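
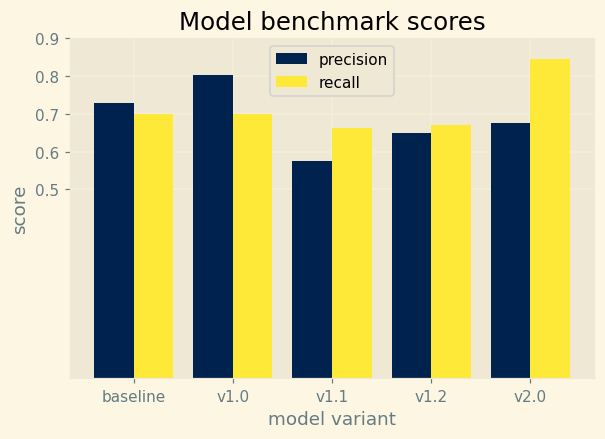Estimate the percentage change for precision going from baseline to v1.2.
≈ -14.3%

baseline ≈ 0.7, v1.2 ≈ 0.6; (0.6 − 0.7) / 0.7 ≈ -14.3%.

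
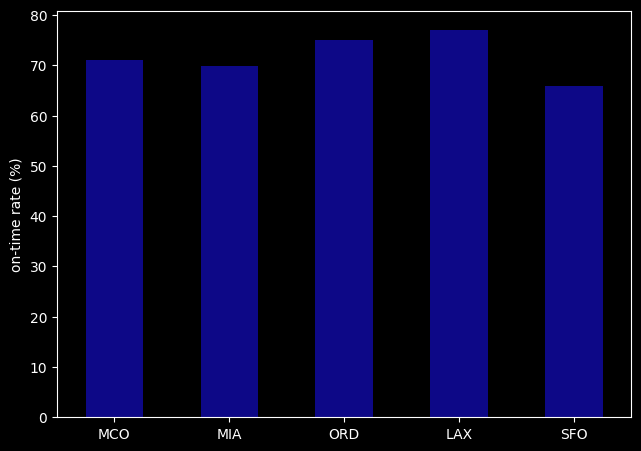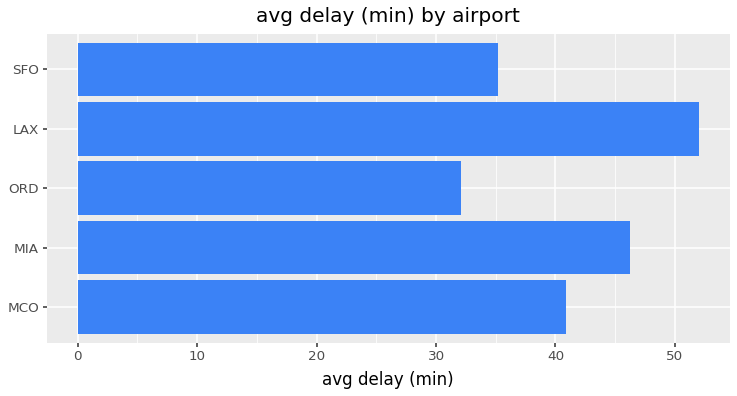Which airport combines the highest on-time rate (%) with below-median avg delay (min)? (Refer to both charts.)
ORD

Chart 2 median avg delay (min) ≈ 40; below-median airports: ORD, SFO. Among those, ORD has the highest on-time rate (%) (≈ 80).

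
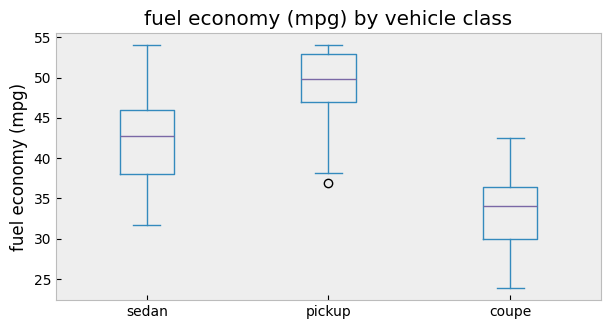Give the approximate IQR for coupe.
Q3 ≈ 36, Q1 ≈ 30; IQR ≈ 6.

≈ 6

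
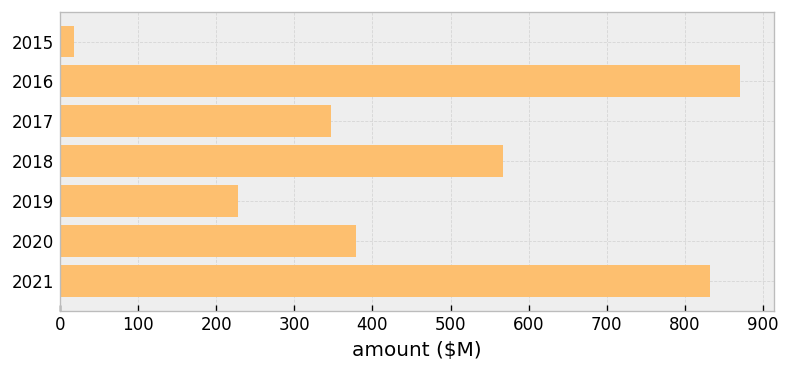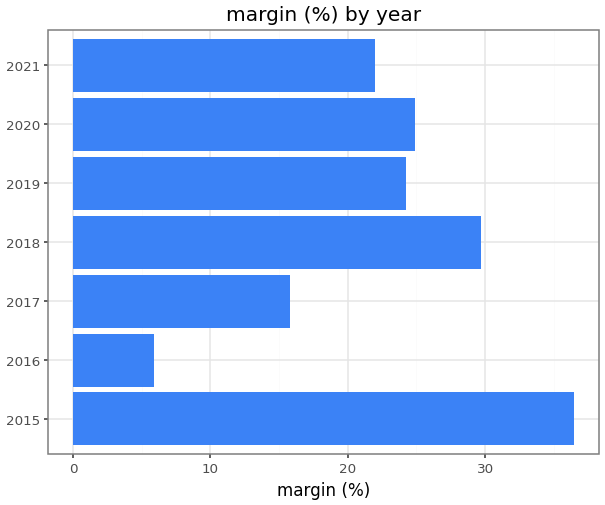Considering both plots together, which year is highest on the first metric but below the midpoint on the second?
Chart 2 median margin (%) ≈ 25; below-median years: 2016, 2017, 2021. Among those, 2016 has the highest amount ($M) (≈ 900).

2016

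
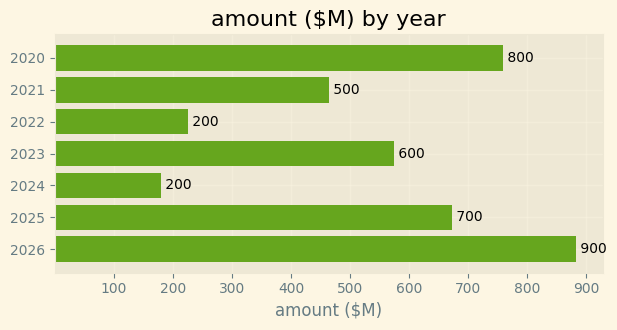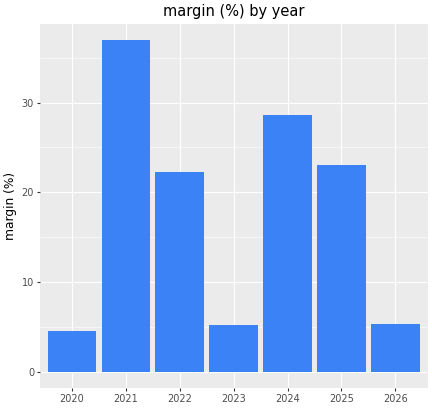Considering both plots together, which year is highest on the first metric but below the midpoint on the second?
Chart 2 median margin (%) ≈ 20; below-median years: 2020, 2023, 2026. Among those, 2026 has the highest amount ($M) (≈ 900).

2026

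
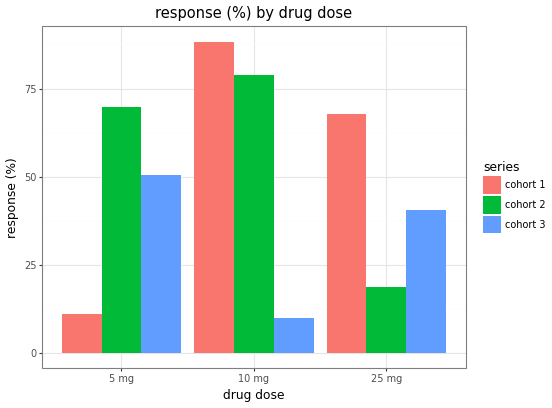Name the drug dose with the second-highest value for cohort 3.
Top 3 for cohort 3: 5 mg ≈ 50, 25 mg ≈ 40, 10 mg ≈ 10.

25 mg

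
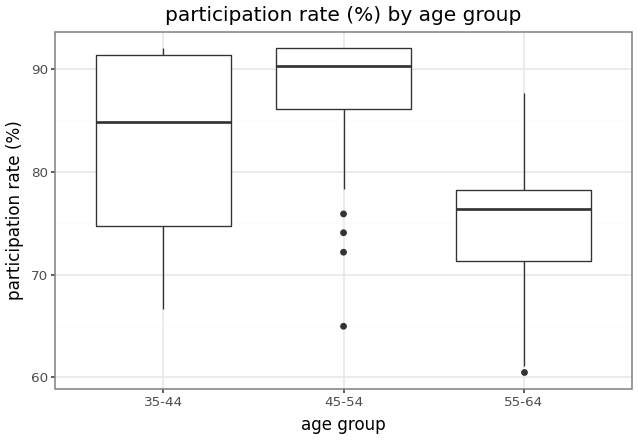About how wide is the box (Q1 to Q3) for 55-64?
Q3 ≈ 78, Q1 ≈ 72; IQR ≈ 6.

≈ 6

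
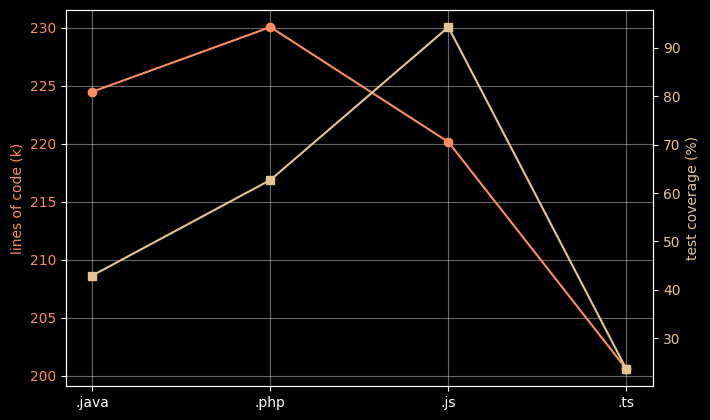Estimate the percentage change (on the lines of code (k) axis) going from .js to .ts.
≈ -9.1%

.js ≈ 220, .ts ≈ 200; (200 − 220) / 220 ≈ -9.1%.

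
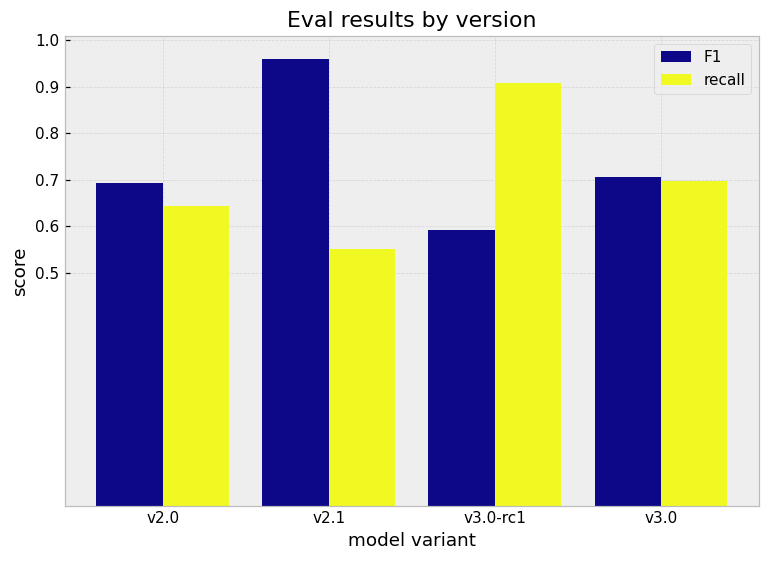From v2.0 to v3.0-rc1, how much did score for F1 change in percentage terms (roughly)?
v2.0 ≈ 0.7, v3.0-rc1 ≈ 0.6; (0.6 − 0.7) / 0.7 ≈ -14.3%.

≈ -14.3%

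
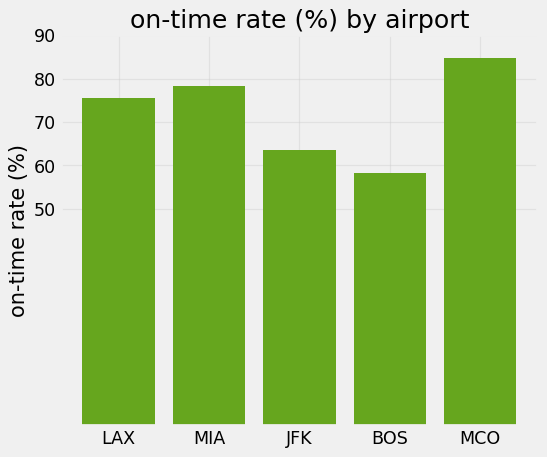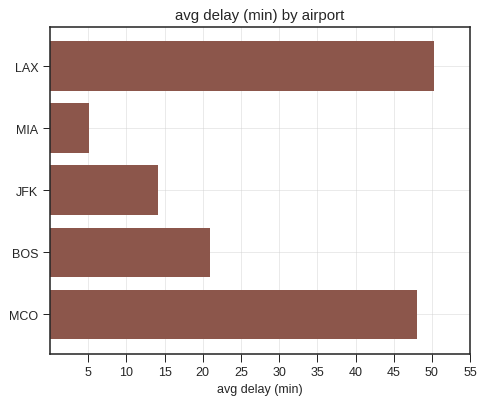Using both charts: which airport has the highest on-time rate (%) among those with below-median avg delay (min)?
Chart 2 median avg delay (min) ≈ 20; below-median airports: MIA, JFK. Among those, MIA has the highest on-time rate (%) (≈ 80).

MIA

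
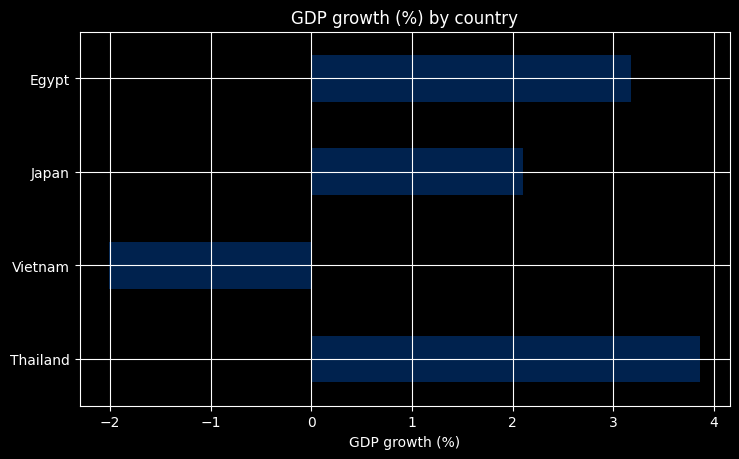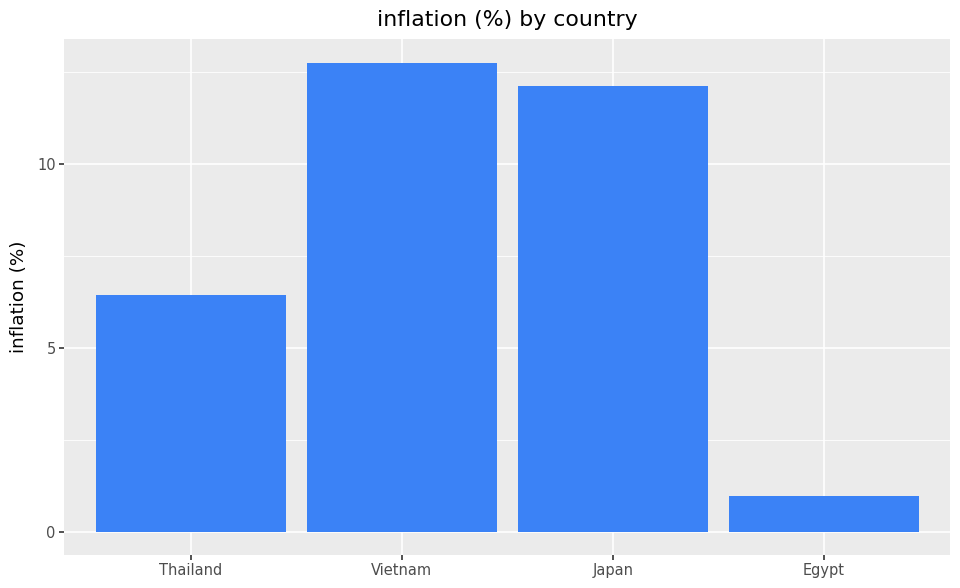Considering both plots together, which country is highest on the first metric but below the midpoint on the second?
Chart 2 median inflation (%) ≈ 10; below-median countries: Thailand, Egypt. Among those, Thailand has the highest GDP growth (%) (≈ 4).

Thailand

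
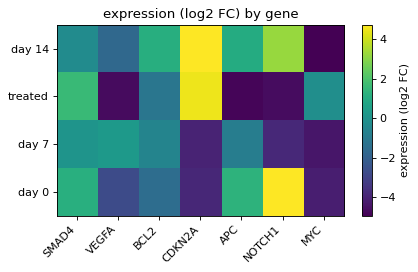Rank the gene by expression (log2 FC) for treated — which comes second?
SMAD4

Top 3 for treated: CDKN2A ≈ 5, SMAD4 ≈ 2, MYC ≈ 0.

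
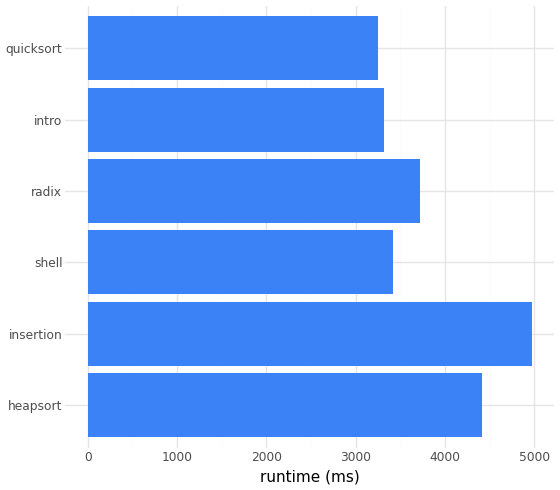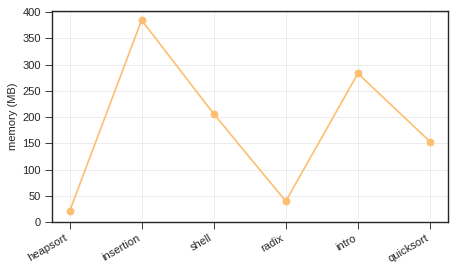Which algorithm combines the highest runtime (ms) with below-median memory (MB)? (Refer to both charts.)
heapsort

Chart 2 median memory (MB) ≈ 200; below-median algorithms: heapsort, radix, quicksort. Among those, heapsort has the highest runtime (ms) (≈ 4500).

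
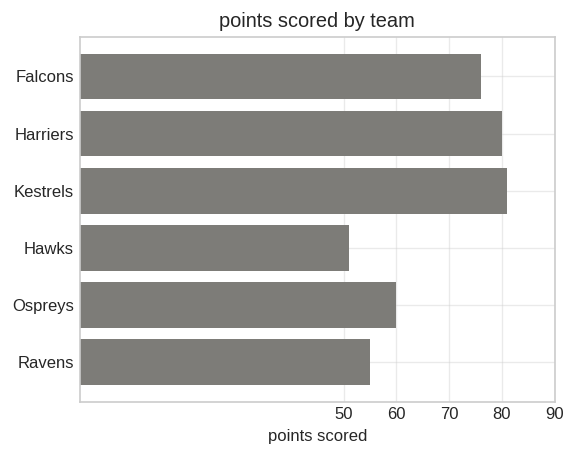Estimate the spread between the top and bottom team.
≈ 30

Max Kestrels ≈ 80, min Hawks ≈ 50; range ≈ 30.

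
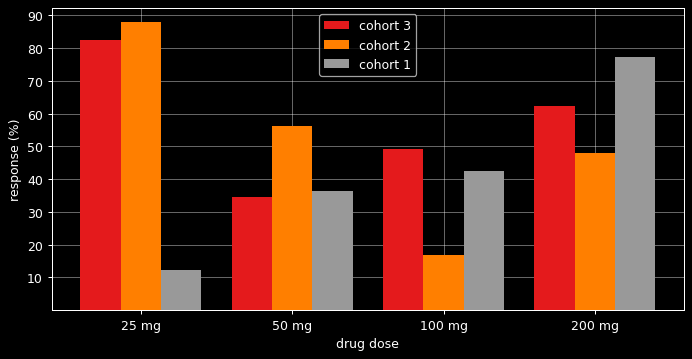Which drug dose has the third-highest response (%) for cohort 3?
100 mg

Top 4 for cohort 3: 25 mg ≈ 80, 200 mg ≈ 60, 100 mg ≈ 50, 50 mg ≈ 30.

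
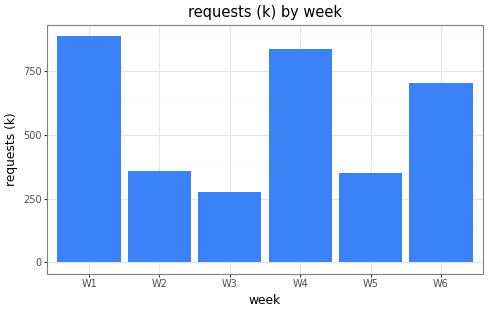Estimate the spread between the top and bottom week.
≈ 600

Max W1 ≈ 900, min W3 ≈ 300; range ≈ 600.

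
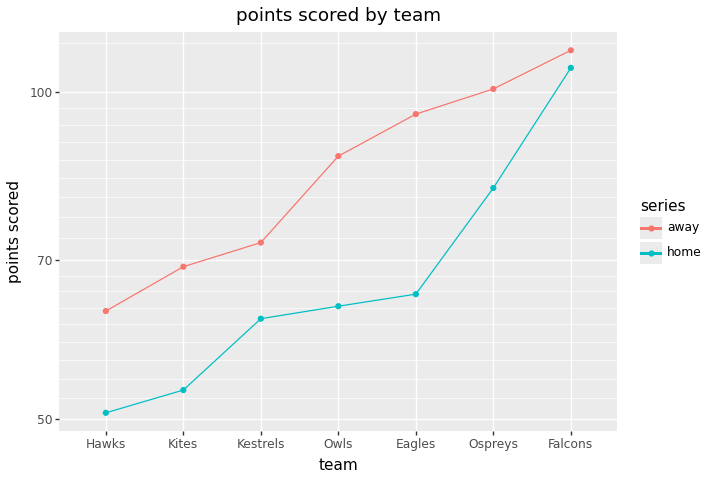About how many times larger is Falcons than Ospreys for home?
Falcons ≈ 105, Ospreys ≈ 80; 105/80 ≈ 1.31.

≈ 1.31×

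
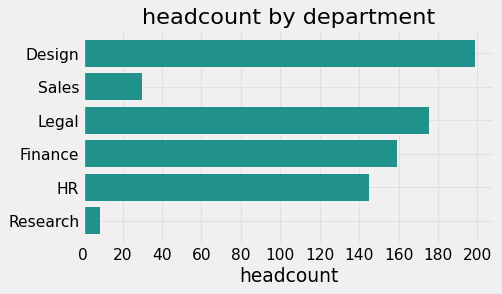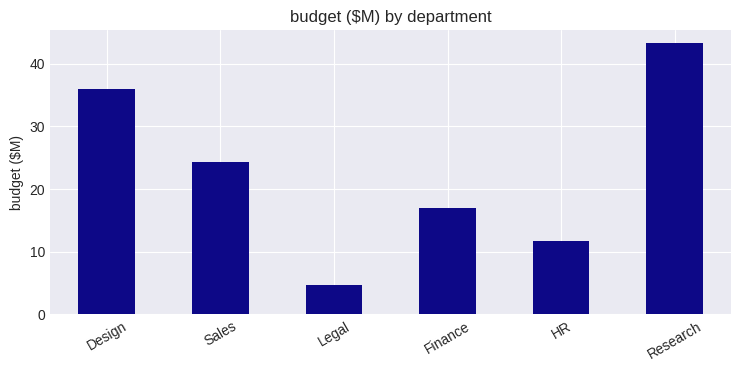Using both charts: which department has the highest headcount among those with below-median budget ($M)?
Legal

Chart 2 median budget ($M) ≈ 20; below-median departments: Legal, Finance, HR. Among those, Legal has the highest headcount (≈ 180).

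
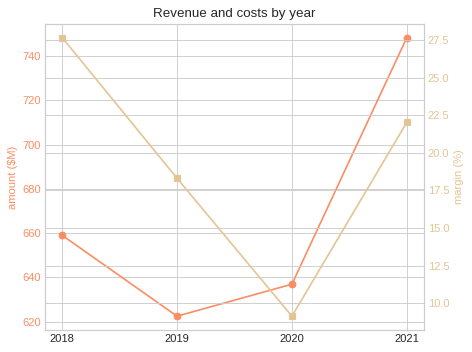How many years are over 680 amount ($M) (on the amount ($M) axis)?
1

Above 680: 2021.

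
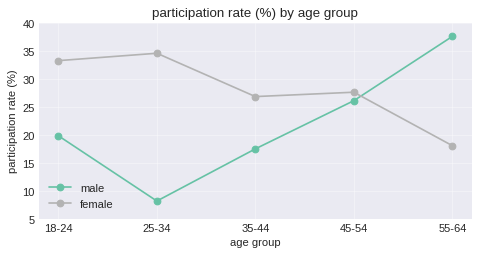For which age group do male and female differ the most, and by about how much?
25-34, ≈ 25 %

25-34: male ≈ 10, female ≈ 35 → gap ≈ 25. Next-largest (55-64) is only ≈ 20.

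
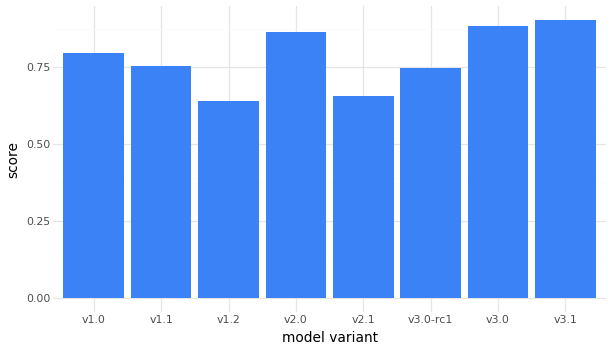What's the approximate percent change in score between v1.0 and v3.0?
v1.0 ≈ 0.8, v3.0 ≈ 0.9; (0.9 − 0.8) / 0.8 ≈ +12.5%.

≈ +12.5%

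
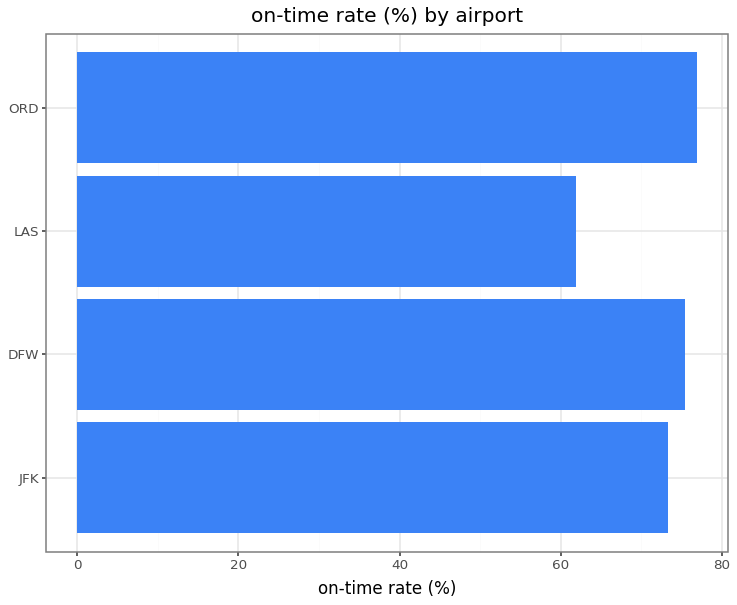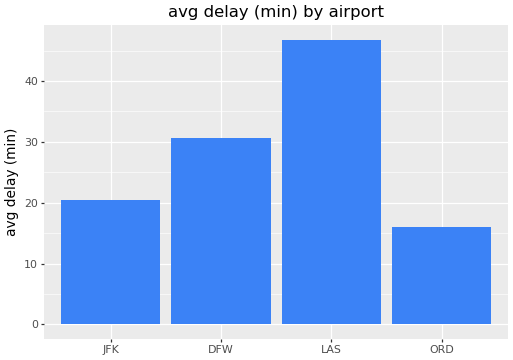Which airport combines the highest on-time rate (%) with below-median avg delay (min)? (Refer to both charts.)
ORD

Chart 2 median avg delay (min) ≈ 25; below-median airports: JFK, ORD. Among those, ORD has the highest on-time rate (%) (≈ 80).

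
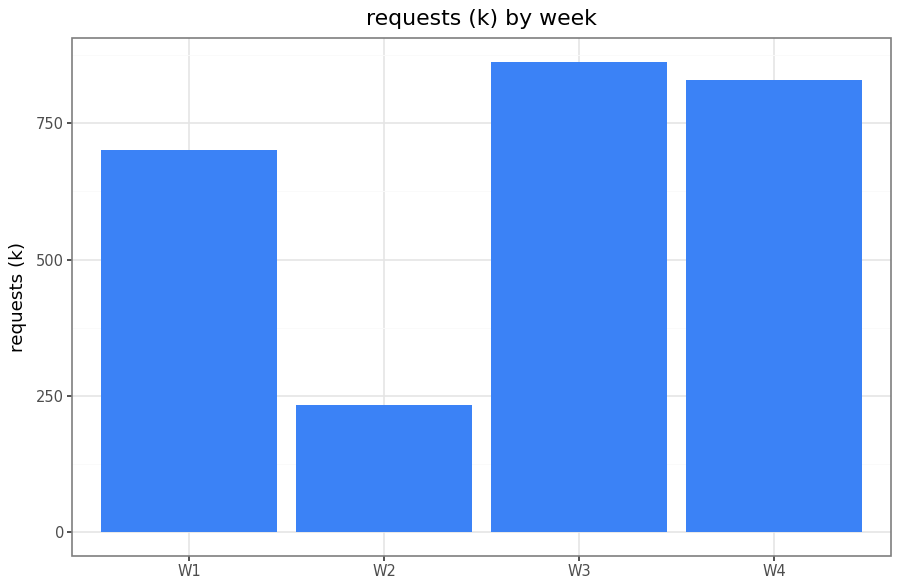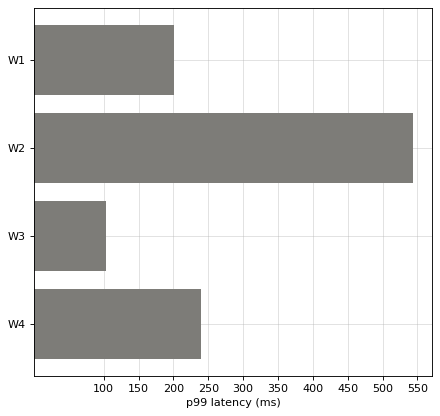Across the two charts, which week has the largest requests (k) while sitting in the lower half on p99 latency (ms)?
Chart 2 median p99 latency (ms) ≈ 200; below-median weeks: W1, W3. Among those, W3 has the highest requests (k) (≈ 900).

W3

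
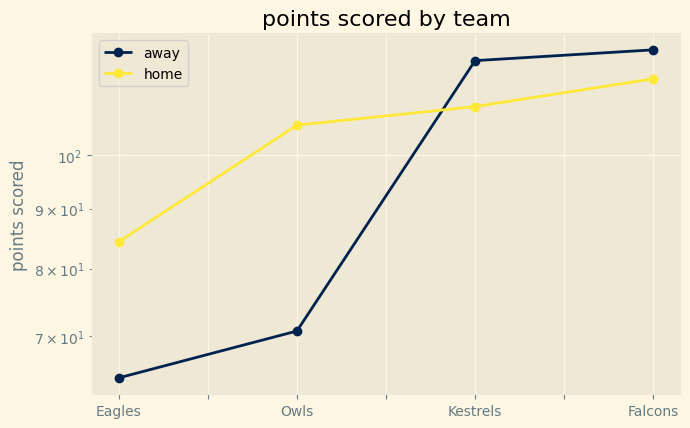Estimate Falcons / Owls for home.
≈ 1.1×

Falcons ≈ 115, Owls ≈ 105; 115/105 ≈ 1.1.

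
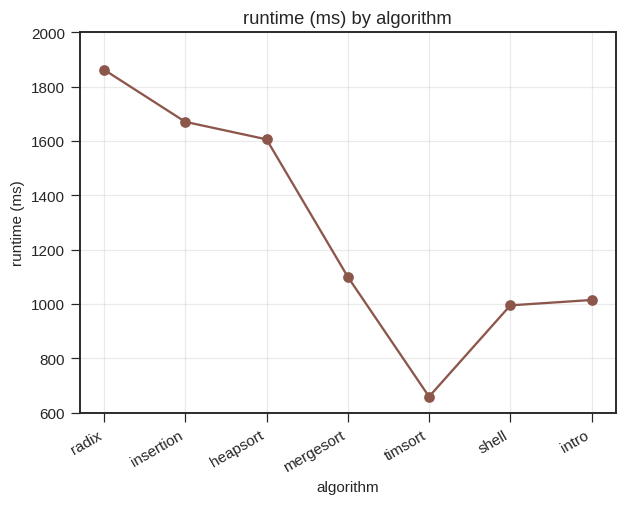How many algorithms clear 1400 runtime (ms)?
3

Above 1400: radix, insertion, heapsort.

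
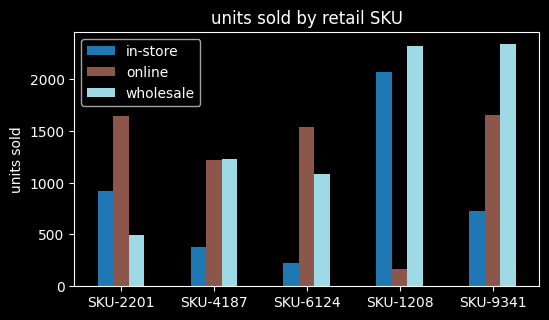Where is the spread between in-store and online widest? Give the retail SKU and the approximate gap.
SKU-1208: in-store ≈ 2000, online ≈ 200 → gap ≈ 1800. Next-largest (SKU-6124) is only ≈ 1400.

SKU-1208, ≈ 1800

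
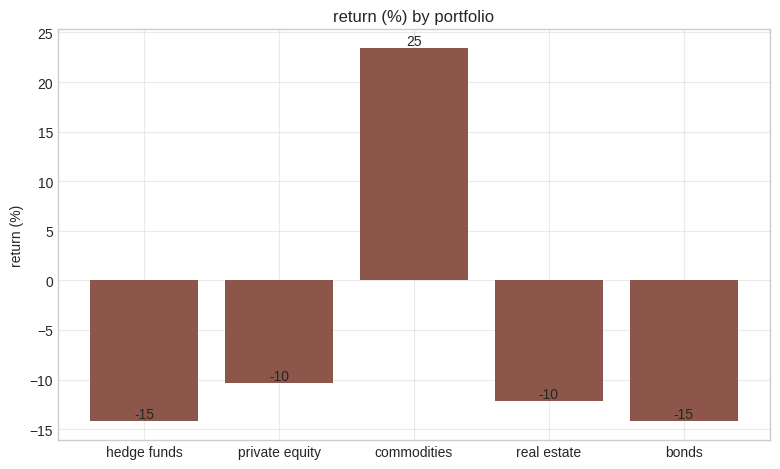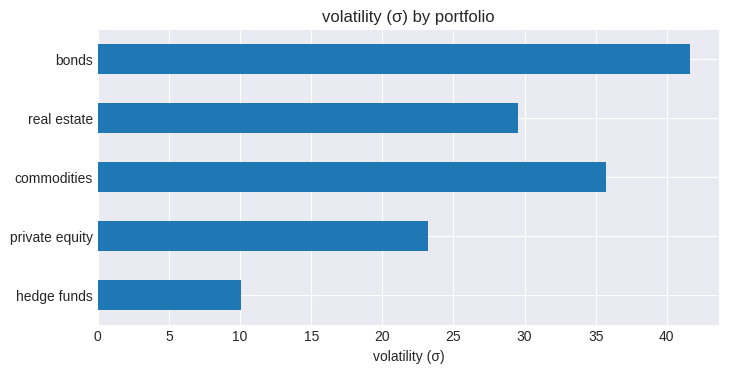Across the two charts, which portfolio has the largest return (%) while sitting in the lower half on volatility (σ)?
Chart 2 median volatility (σ) ≈ 30; below-median portfolios: hedge funds, private equity. Among those, private equity has the highest return (%) (≈ -10).

private equity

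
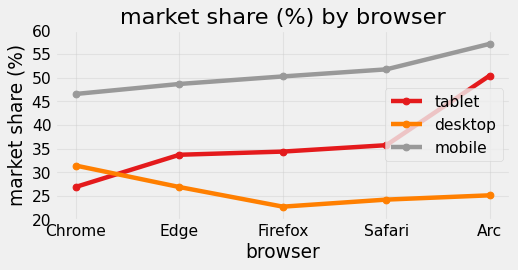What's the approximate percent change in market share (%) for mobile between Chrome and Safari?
≈ +11.1%

Chrome ≈ 45, Safari ≈ 50; (50 − 45) / 45 ≈ +11.1%.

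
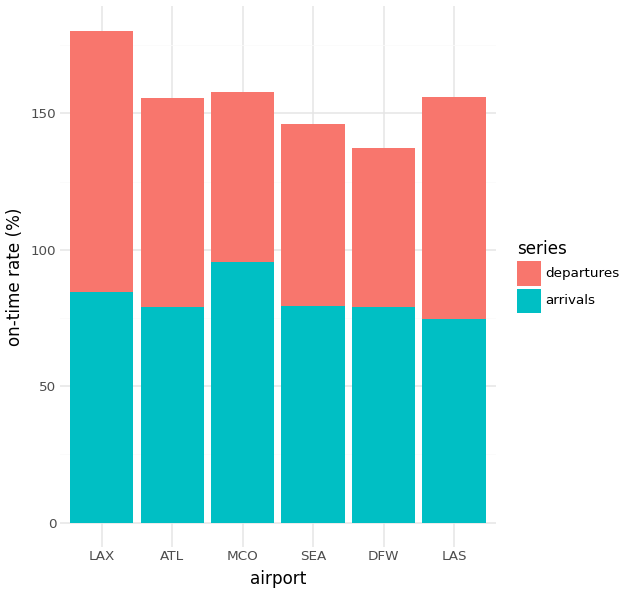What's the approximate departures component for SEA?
≈ 60

departures top ≈ 140, bottom ≈ 80; segment ≈ 60.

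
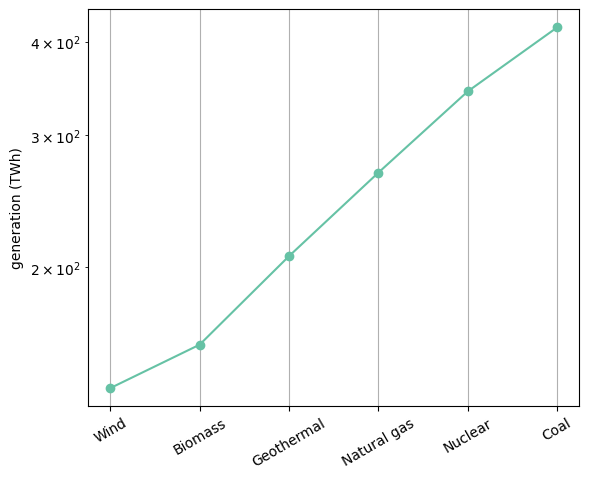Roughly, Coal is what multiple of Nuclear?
≈ 1.21×

Coal ≈ 425, Nuclear ≈ 350; 425/350 ≈ 1.21.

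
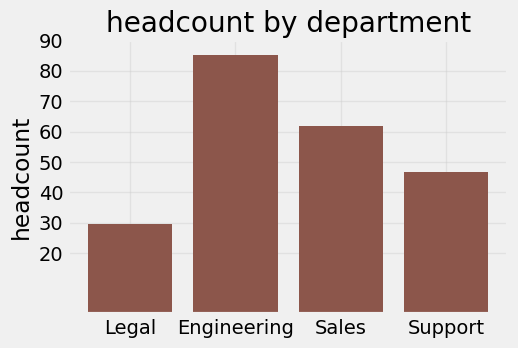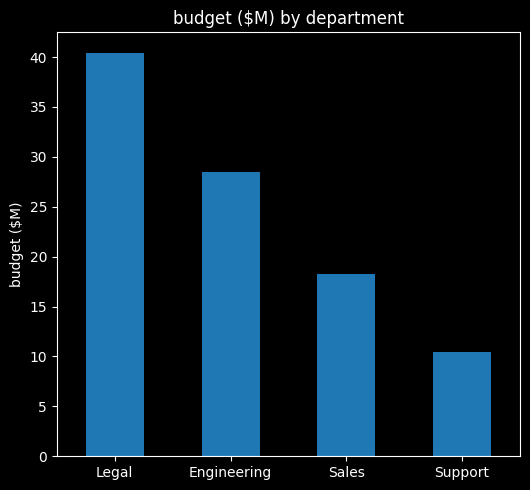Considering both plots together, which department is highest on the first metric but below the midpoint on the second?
Sales

Chart 2 median budget ($M) ≈ 25; below-median departments: Sales, Support. Among those, Sales has the highest headcount (≈ 60).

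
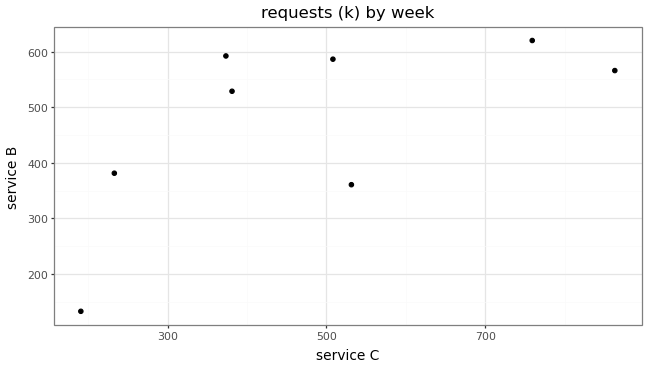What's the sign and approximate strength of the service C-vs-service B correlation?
Points are positively correlated; moderate (|r| ≈ 0.6).

positive, moderate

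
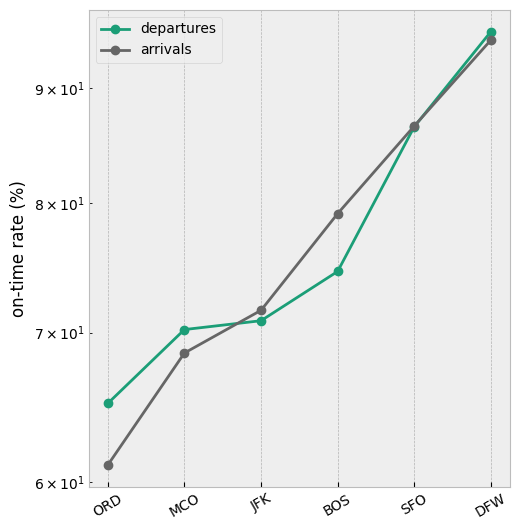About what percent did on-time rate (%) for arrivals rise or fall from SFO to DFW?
≈ +11.8%

SFO ≈ 85, DFW ≈ 95; (95 − 85) / 85 ≈ +11.8%.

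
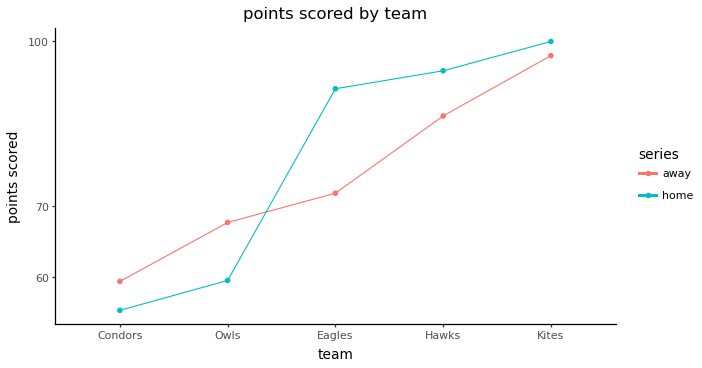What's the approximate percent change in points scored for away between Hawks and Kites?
Hawks ≈ 85, Kites ≈ 95; (95 − 85) / 85 ≈ +11.8%.

≈ +11.8%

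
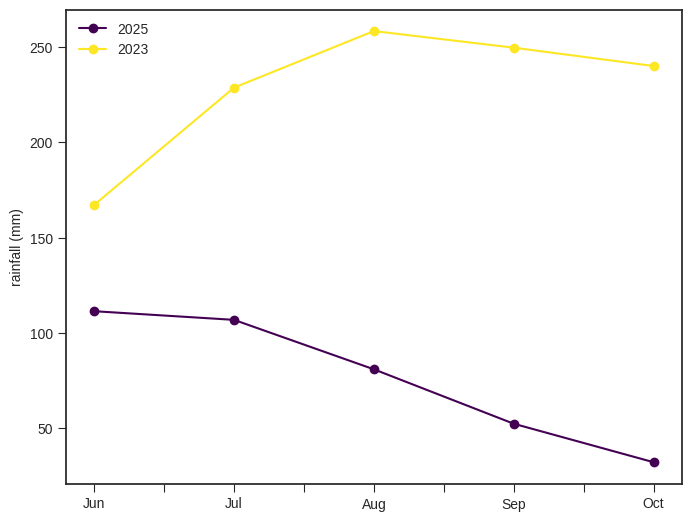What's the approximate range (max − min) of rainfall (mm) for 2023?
Max Aug ≈ 260, min Jun ≈ 160; range ≈ 100.

≈ 100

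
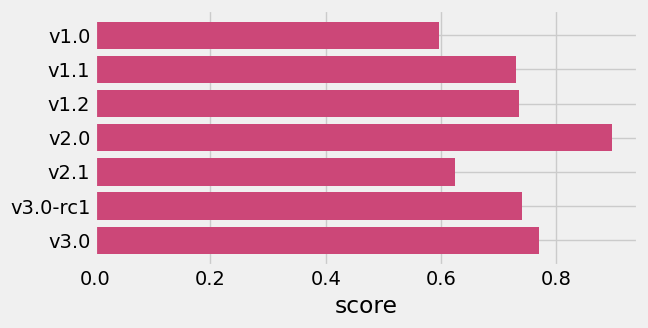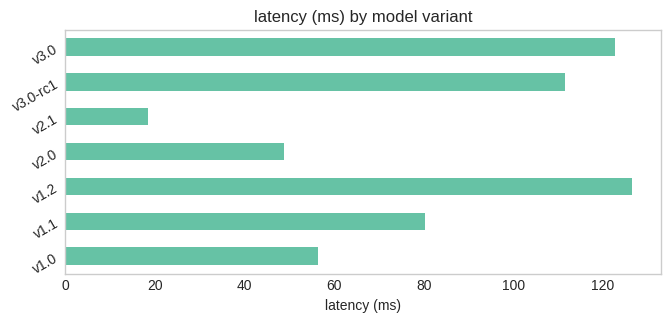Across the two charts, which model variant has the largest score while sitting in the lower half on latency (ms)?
Chart 2 median latency (ms) ≈ 80; below-median model variants: v1.0, v2.0, v2.1. Among those, v2.0 has the highest score (≈ 0.9).

v2.0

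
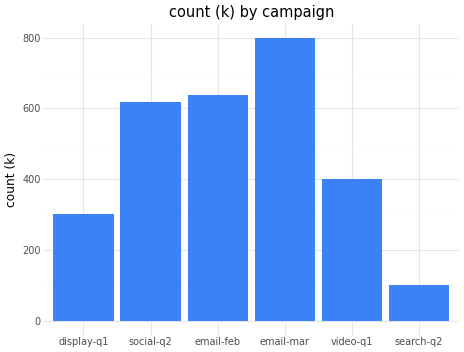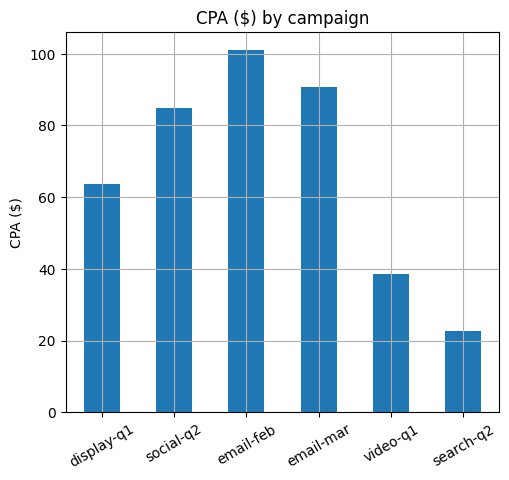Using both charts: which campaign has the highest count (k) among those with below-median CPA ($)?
video-q1

Chart 2 median CPA ($) ≈ 70; below-median campaigns: display-q1, video-q1, search-q2. Among those, video-q1 has the highest count (k) (≈ 400).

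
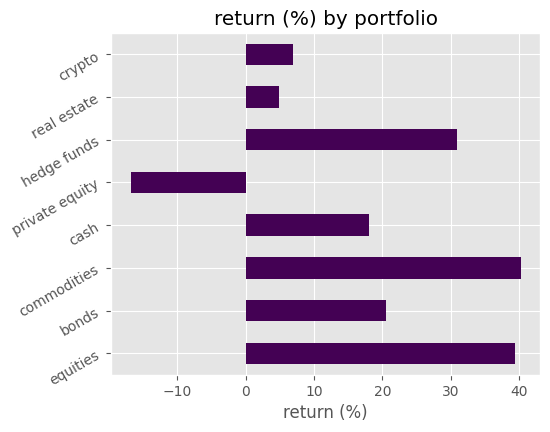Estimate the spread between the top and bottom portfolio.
≈ 55

Max commodities ≈ 40, min private equity ≈ -15; range ≈ 55.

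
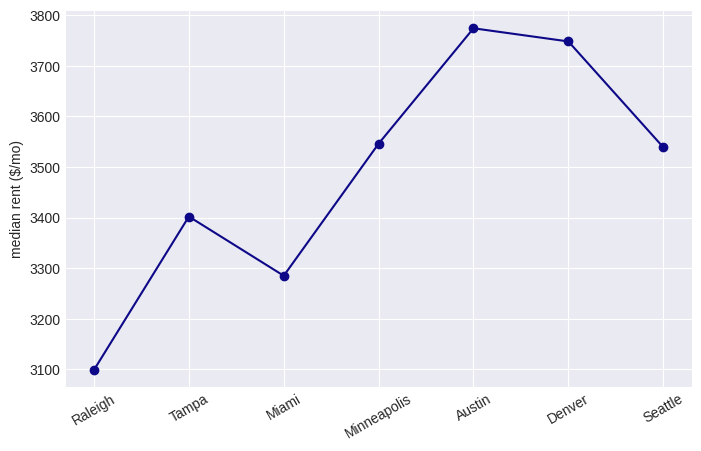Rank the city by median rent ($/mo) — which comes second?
Denver

Top 3: Austin ≈ 3800, Denver ≈ 3700, Minneapolis ≈ 3500.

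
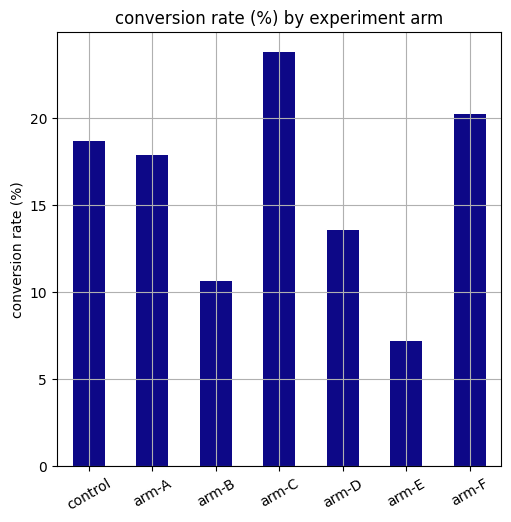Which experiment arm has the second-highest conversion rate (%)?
Top 3: arm-C ≈ 24, arm-F ≈ 20, control ≈ 18.

arm-F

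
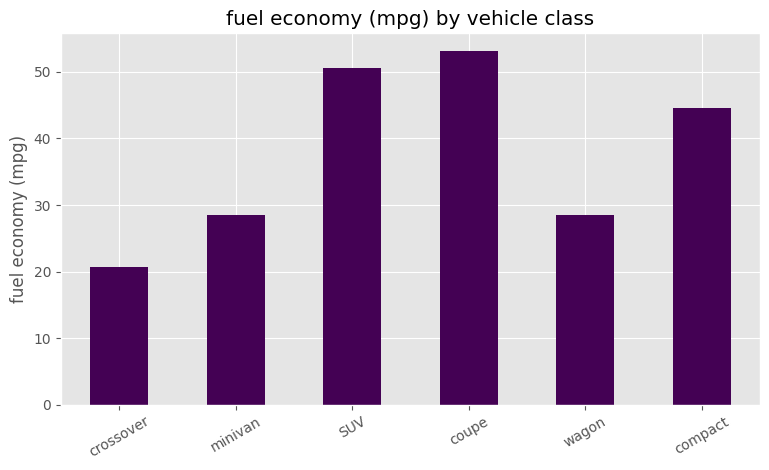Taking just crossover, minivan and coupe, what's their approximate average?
≈ 35

(20 + 30 + 55) / 3 ≈ 35.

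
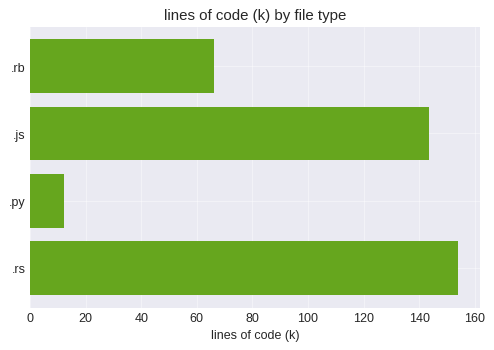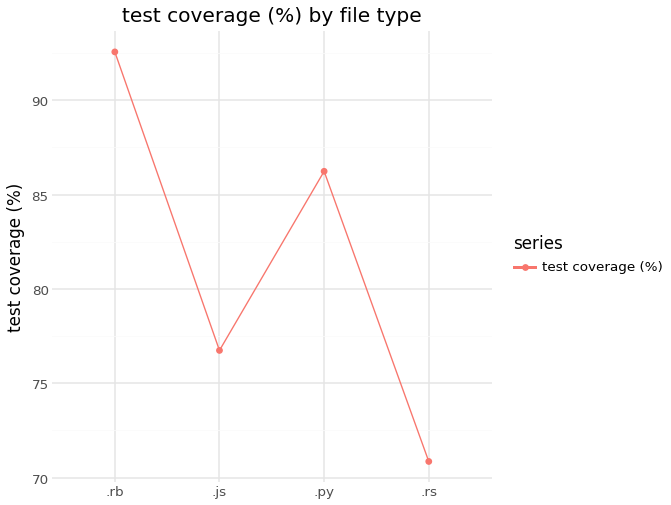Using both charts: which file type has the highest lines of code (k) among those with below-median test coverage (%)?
Chart 2 median test coverage (%) ≈ 80; below-median file types: .js, .rs. Among those, .rs has the highest lines of code (k) (≈ 160).

.rs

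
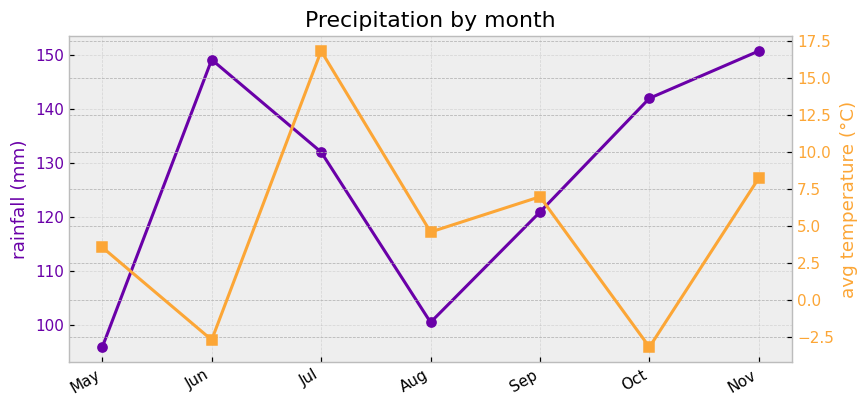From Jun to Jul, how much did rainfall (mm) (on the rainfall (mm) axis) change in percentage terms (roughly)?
≈ -13.3%

Jun ≈ 150, Jul ≈ 130; (130 − 150) / 150 ≈ -13.3%.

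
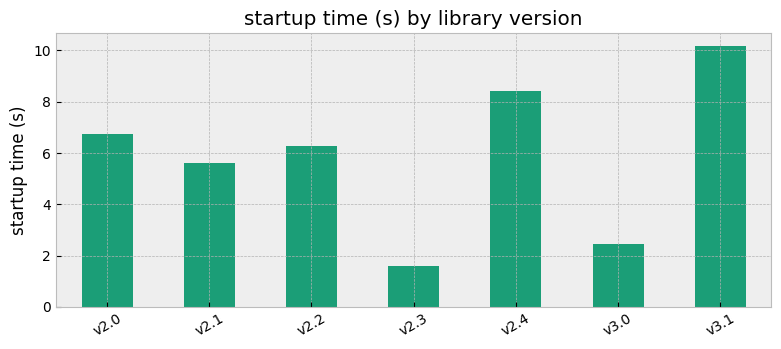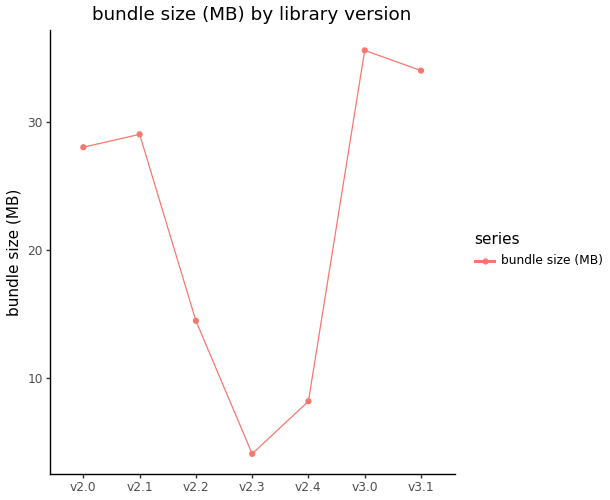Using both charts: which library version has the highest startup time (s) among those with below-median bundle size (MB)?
Chart 2 median bundle size (MB) ≈ 30; below-median library versions: v2.2, v2.3, v2.4. Among those, v2.4 has the highest startup time (s) (≈ 8).

v2.4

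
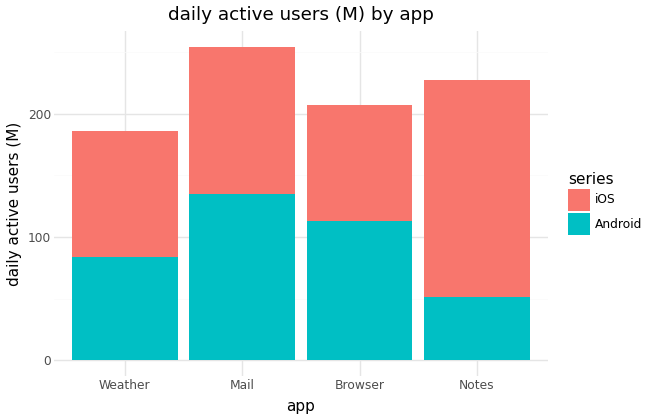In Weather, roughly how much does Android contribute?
≈ 75

Android top ≈ 75, bottom ≈ 0; segment ≈ 75.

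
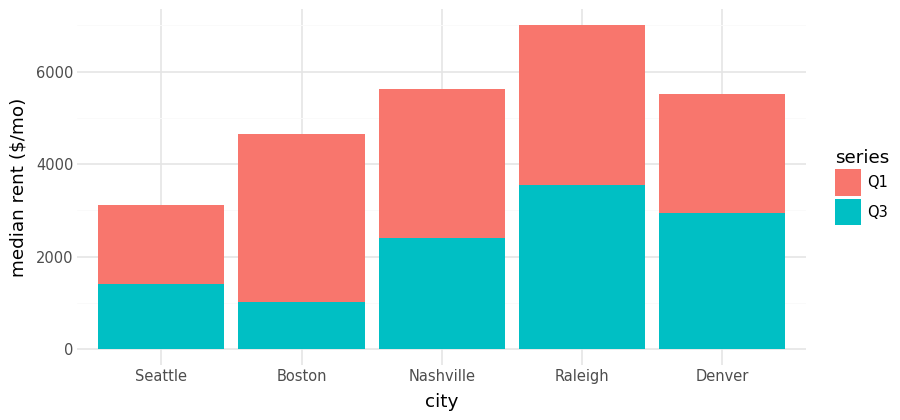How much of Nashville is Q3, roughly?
Q3 top ≈ 2000, bottom ≈ 0; segment ≈ 2000.

≈ 2000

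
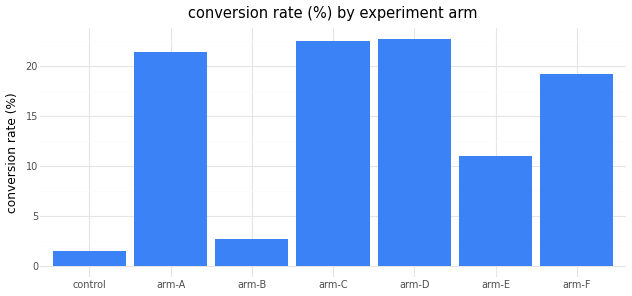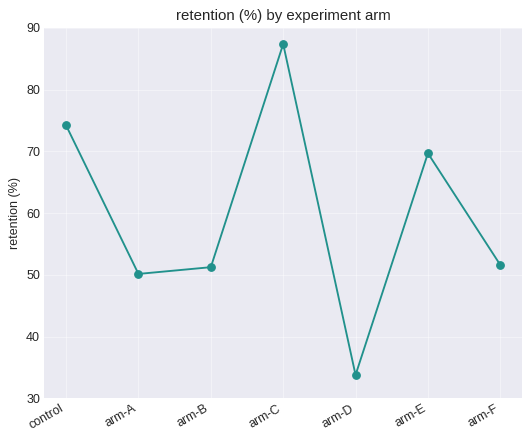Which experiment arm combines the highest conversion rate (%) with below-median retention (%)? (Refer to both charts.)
arm-D

Chart 2 median retention (%) ≈ 50; below-median experiment arms: arm-A, arm-B, arm-D. Among those, arm-D has the highest conversion rate (%) (≈ 25).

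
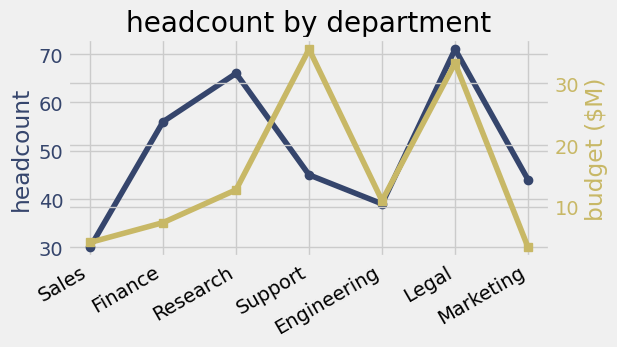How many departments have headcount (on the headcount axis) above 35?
Above 35: Finance, Research, Support, Engineering, Legal, Marketing.

6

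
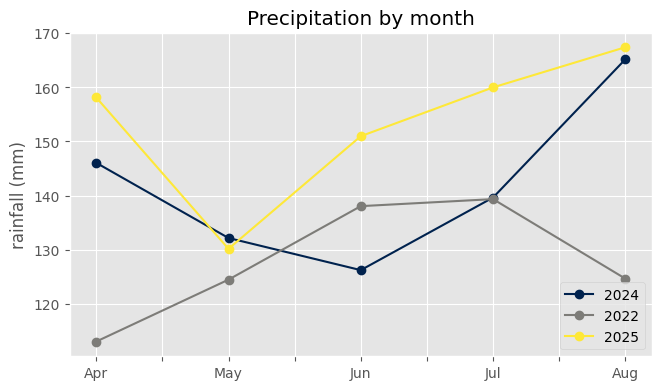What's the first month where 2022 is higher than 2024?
Jun

May: 2022 ≈ 125 vs 2024 ≈ 130 (not yet); Jun: 2022 ≈ 140 vs 2024 ≈ 125 (first crossover).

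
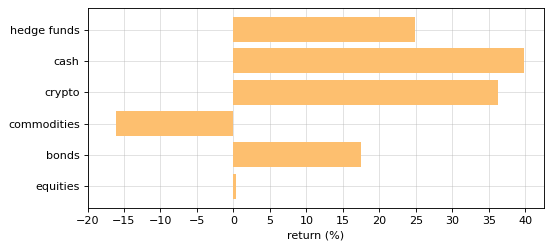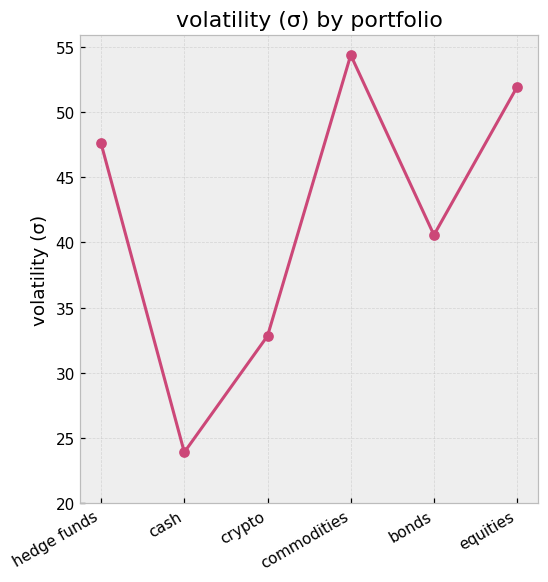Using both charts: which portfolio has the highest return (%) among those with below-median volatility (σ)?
cash

Chart 2 median volatility (σ) ≈ 45; below-median portfolios: cash, crypto, bonds. Among those, cash has the highest return (%) (≈ 40).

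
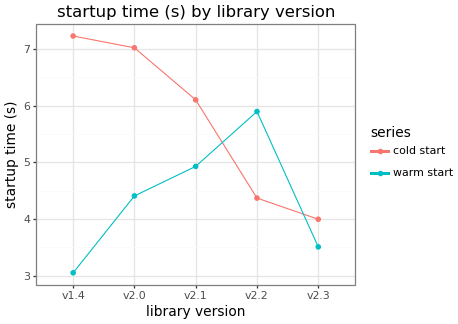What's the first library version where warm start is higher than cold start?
v2.2

v2.1: warm start ≈ 5.0 vs cold start ≈ 6.0 (not yet); v2.2: warm start ≈ 6.0 vs cold start ≈ 4.5 (first crossover).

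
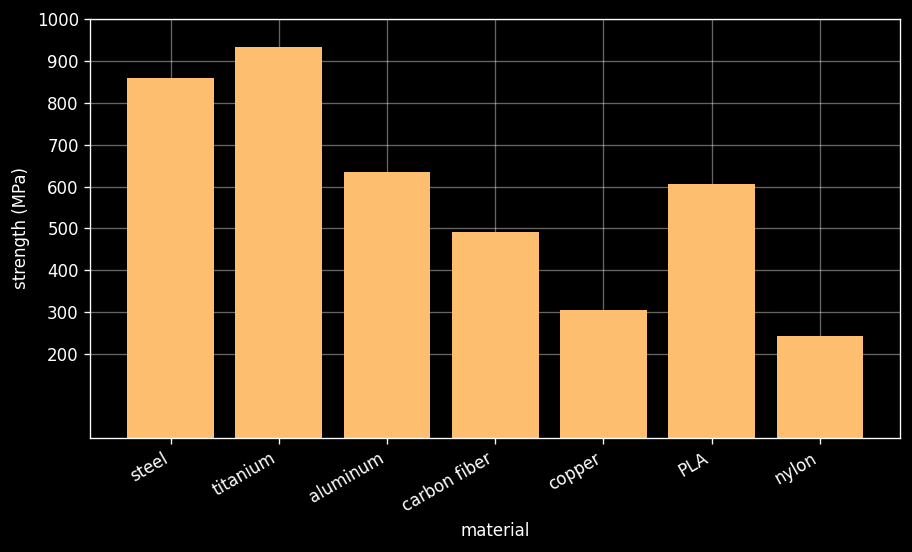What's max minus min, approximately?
Max titanium ≈ 900, min nylon ≈ 200; range ≈ 700.

≈ 700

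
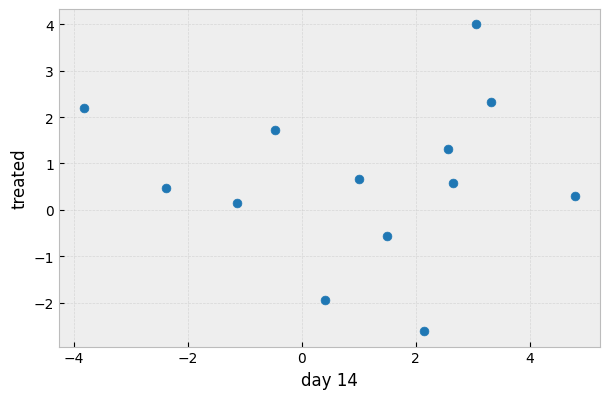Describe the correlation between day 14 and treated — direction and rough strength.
Points are roughly uncorrelated; weak (|r| ≈ 0.0).

no clear correlation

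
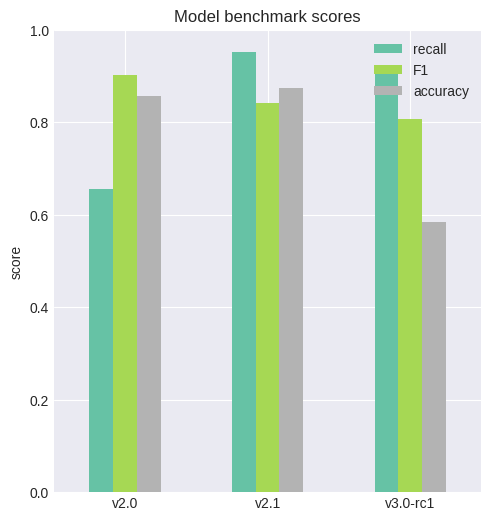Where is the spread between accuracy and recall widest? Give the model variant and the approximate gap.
v3.0-rc1: accuracy ≈ 0.6, recall ≈ 0.9 → gap ≈ 0.3. Next-largest (v2.0) is only ≈ 0.2.

v3.0-rc1, ≈ 0.3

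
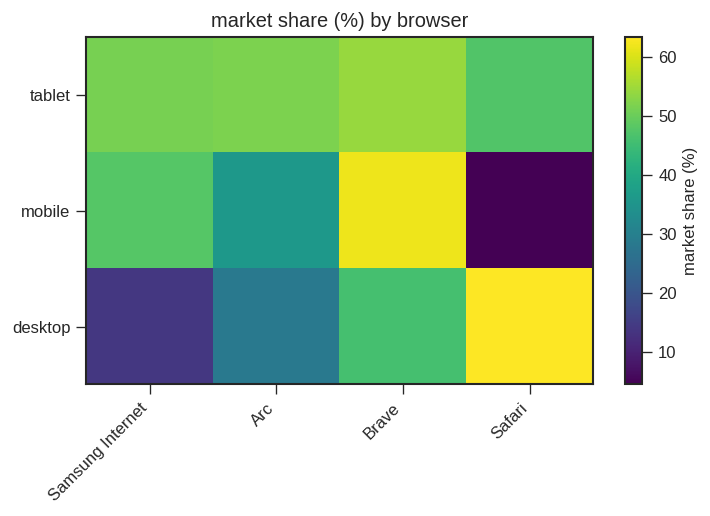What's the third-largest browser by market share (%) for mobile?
Arc

Top 4 for mobile: Brave ≈ 60, Samsung Internet ≈ 50, Arc ≈ 35, Safari ≈ 5.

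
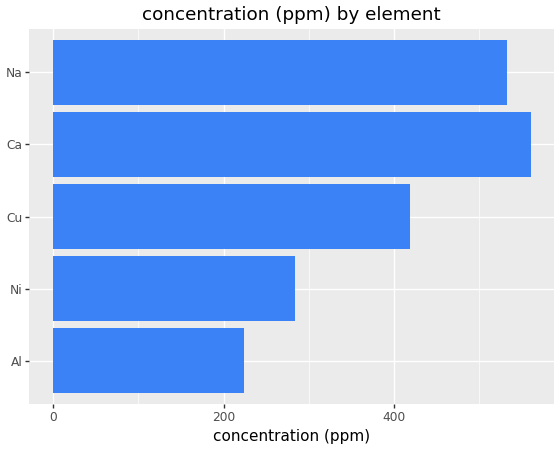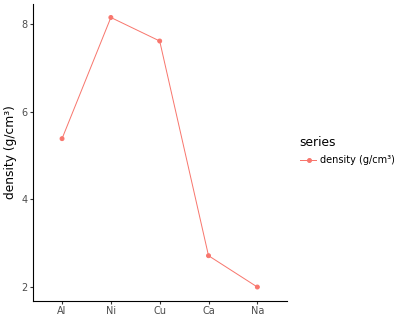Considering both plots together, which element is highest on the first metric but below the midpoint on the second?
Chart 2 median density (g/cm³) ≈ 5; below-median elements: Ca, Na. Among those, Ca has the highest concentration (ppm) (≈ 600).

Ca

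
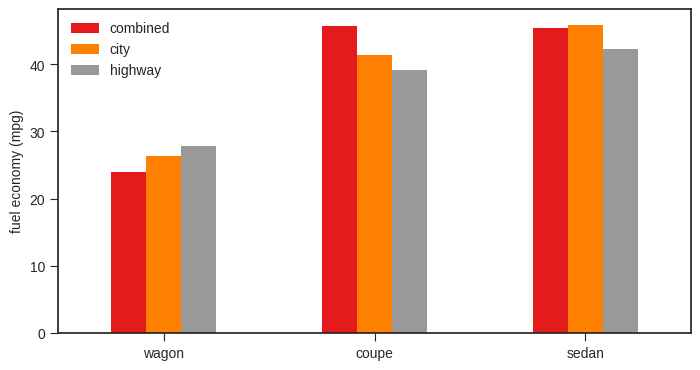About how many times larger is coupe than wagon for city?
≈ 1.6×

coupe ≈ 40, wagon ≈ 25; 40/25 ≈ 1.6.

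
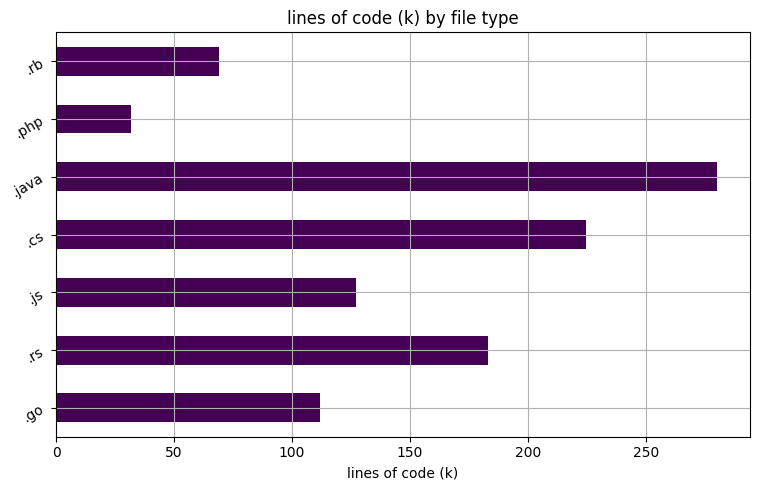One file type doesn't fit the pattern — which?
.java

.java ≈ 275; the rest sit between ≈ 25 and ≈ 225.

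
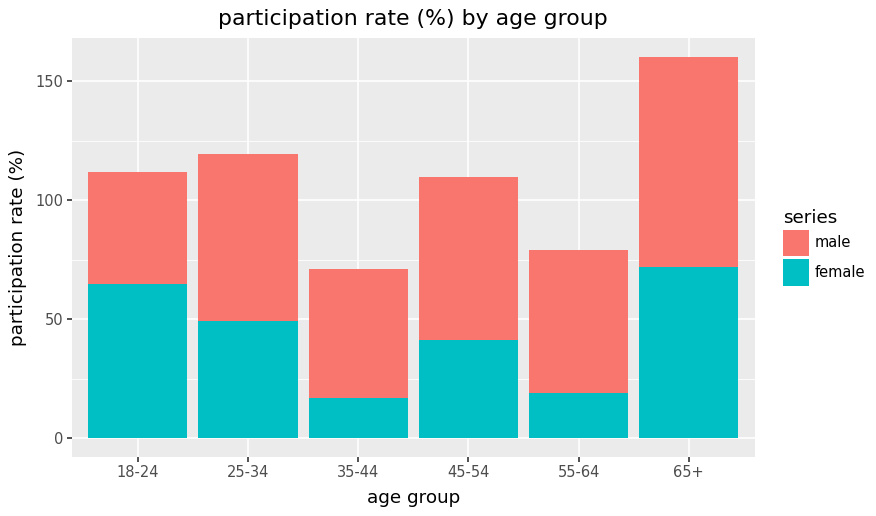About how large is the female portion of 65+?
≈ 80

female top ≈ 80, bottom ≈ 0; segment ≈ 80.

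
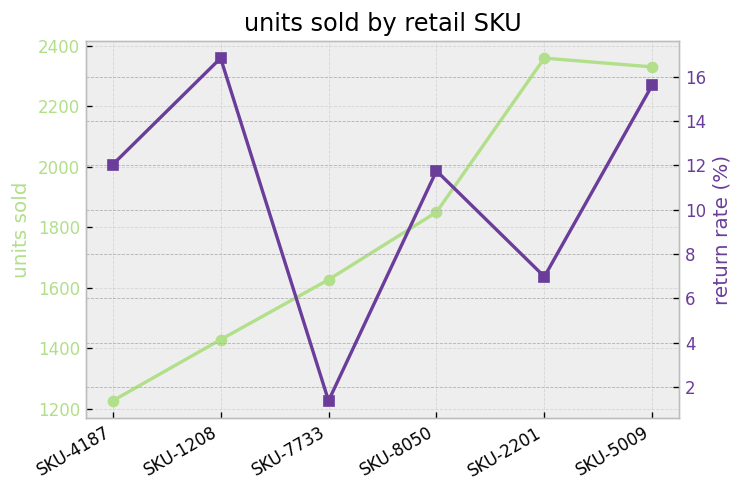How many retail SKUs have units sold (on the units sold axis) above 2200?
2

Above 2200: SKU-2201, SKU-5009.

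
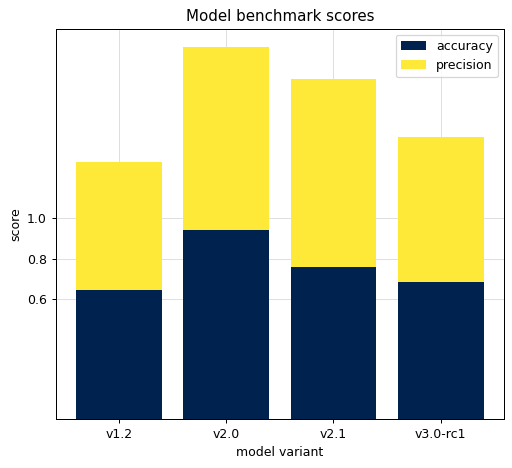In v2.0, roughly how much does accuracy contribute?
accuracy top ≈ 1.0, bottom ≈ 0.0; segment ≈ 1.0.

≈ 1.0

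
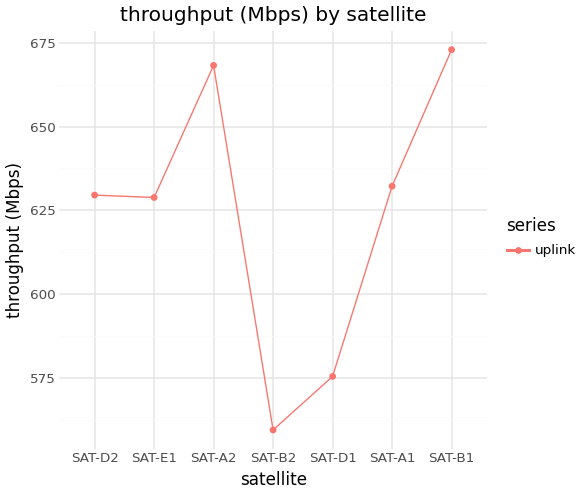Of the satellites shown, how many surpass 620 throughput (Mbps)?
Above 620: SAT-D2, SAT-E1, SAT-A2, SAT-A1, SAT-B1.

5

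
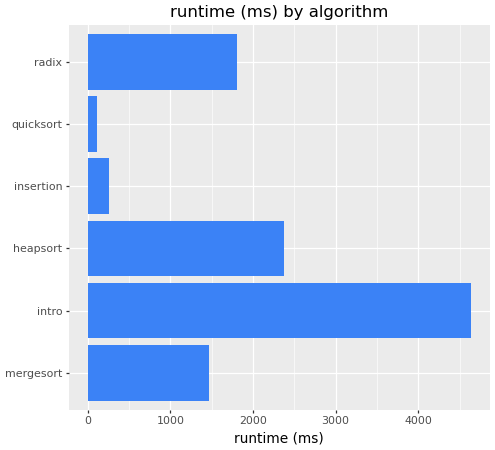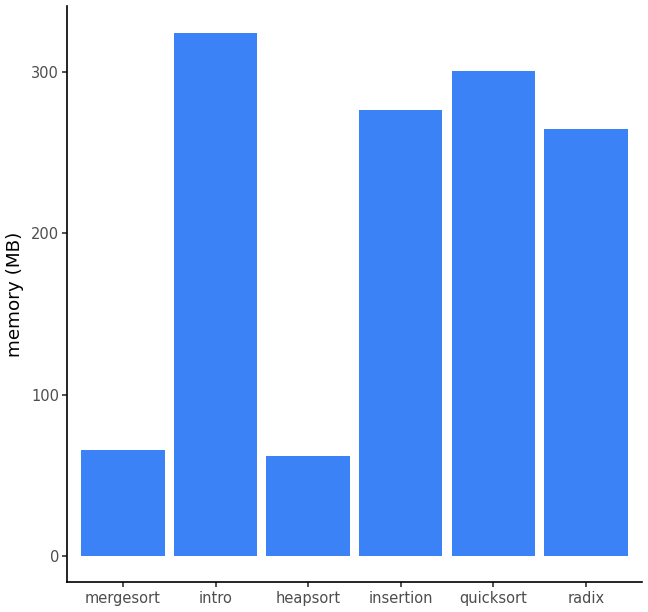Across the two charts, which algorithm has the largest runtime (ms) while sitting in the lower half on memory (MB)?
heapsort

Chart 2 median memory (MB) ≈ 250; below-median algorithms: mergesort, heapsort, radix. Among those, heapsort has the highest runtime (ms) (≈ 2500).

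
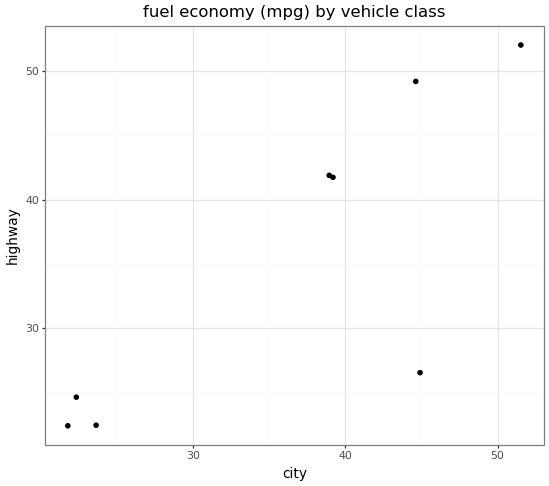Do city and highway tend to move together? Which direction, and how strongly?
Points are positively correlated; strong (|r| ≈ 0.8).

positive, strong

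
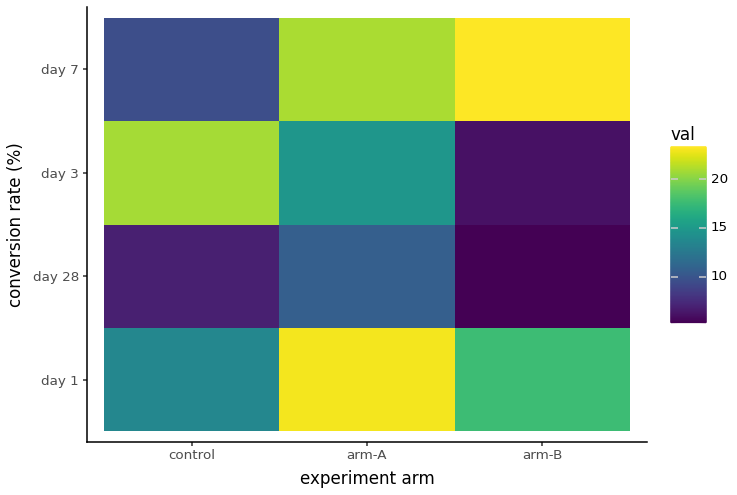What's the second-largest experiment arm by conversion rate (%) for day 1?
Top 3 for day 1: arm-A ≈ 24, arm-B ≈ 18, control ≈ 14.

arm-B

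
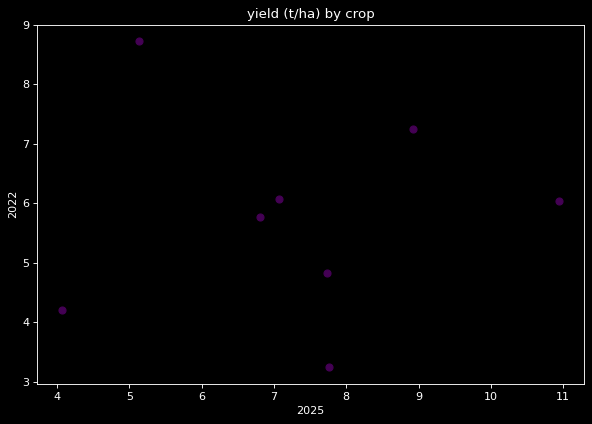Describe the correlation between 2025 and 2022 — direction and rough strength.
no clear correlation

Points are roughly uncorrelated; weak (|r| ≈ 0.0).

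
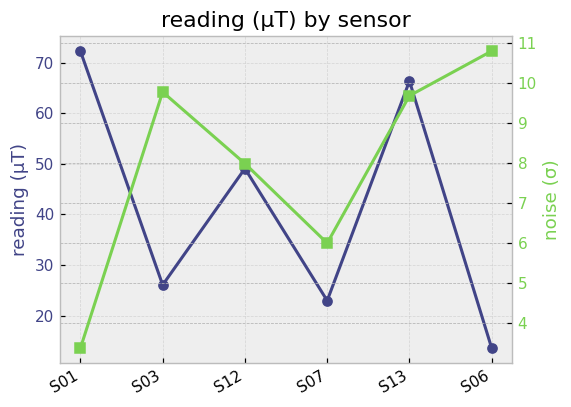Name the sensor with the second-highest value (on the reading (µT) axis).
Top 3 (on the reading (µT) axis): S01 ≈ 70, S13 ≈ 65, S12 ≈ 50.

S13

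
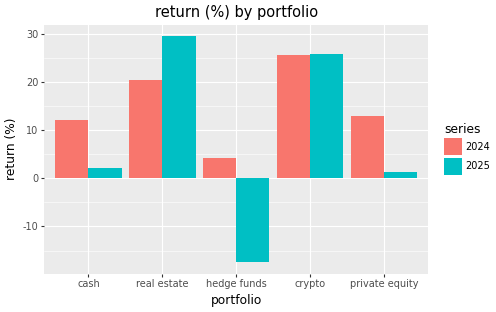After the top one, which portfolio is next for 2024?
real estate

Top 3 for 2024: crypto ≈ 25, real estate ≈ 20, private equity ≈ 15.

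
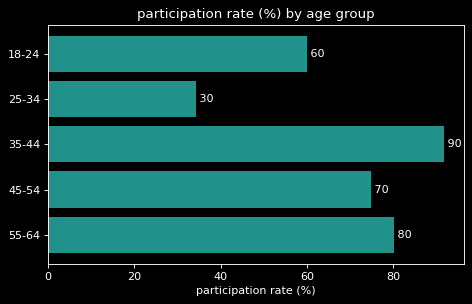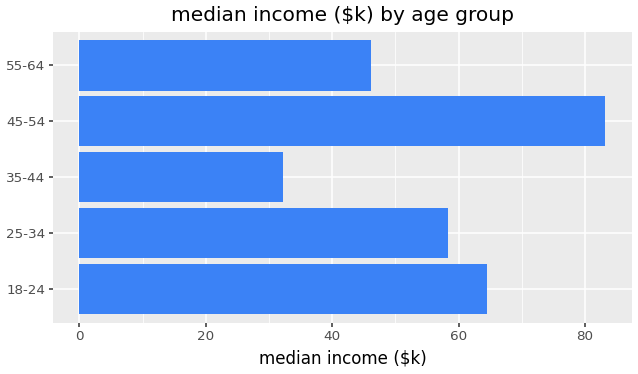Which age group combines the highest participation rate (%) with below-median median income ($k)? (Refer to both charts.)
35-44

Chart 2 median median income ($k) ≈ 60; below-median age groups: 35-44, 55-64. Among those, 35-44 has the highest participation rate (%) (≈ 90).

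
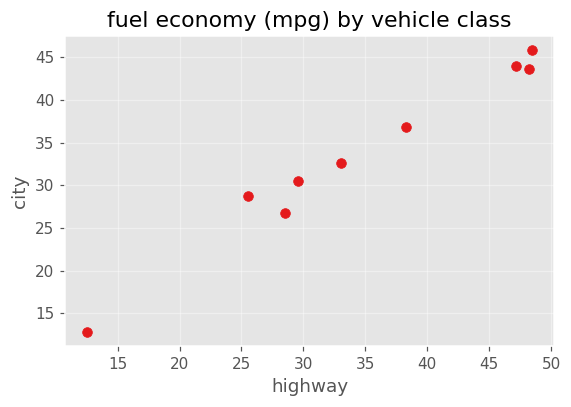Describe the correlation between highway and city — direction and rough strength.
positive, strong

Points are positively correlated; strong (|r| ≈ 1.0).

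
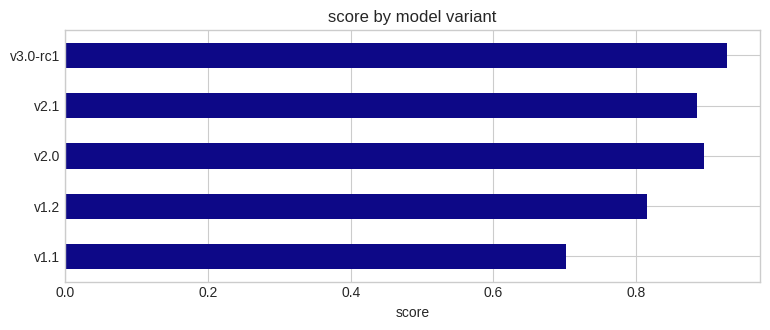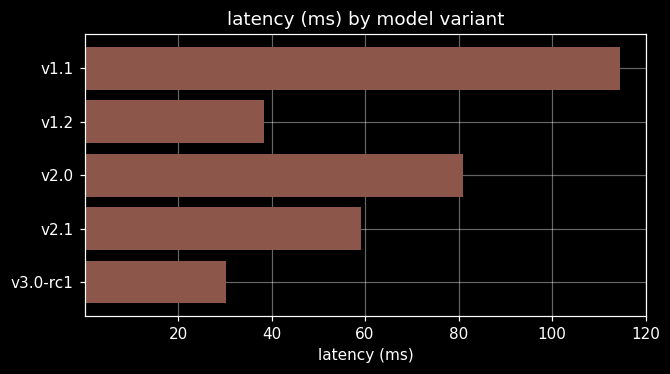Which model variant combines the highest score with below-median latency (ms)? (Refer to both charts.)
v3.0-rc1

Chart 2 median latency (ms) ≈ 60; below-median model variants: v1.2, v3.0-rc1. Among those, v3.0-rc1 has the highest score (≈ 0.9).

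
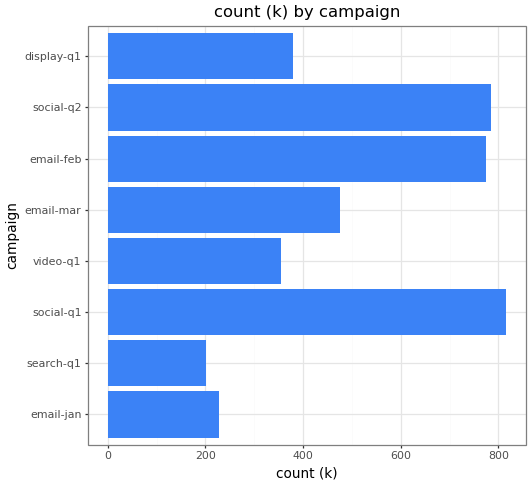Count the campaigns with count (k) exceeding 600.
3

Above 600: social-q1, email-feb, social-q2.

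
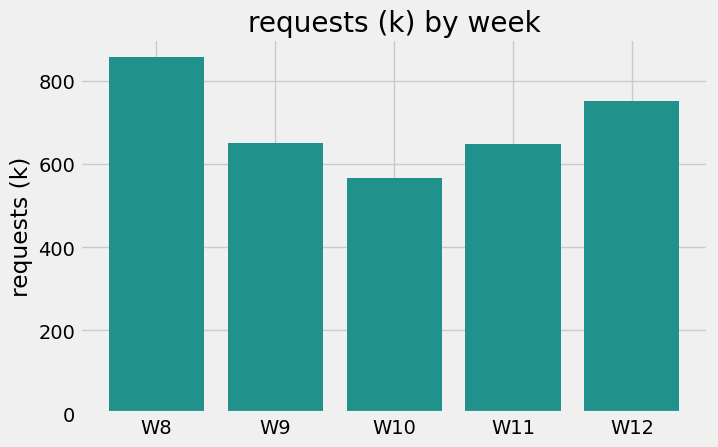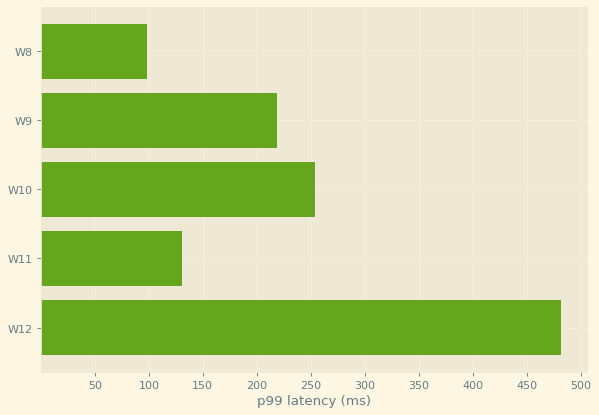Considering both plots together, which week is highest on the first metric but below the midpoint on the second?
Chart 2 median p99 latency (ms) ≈ 200; below-median weeks: W8, W11. Among those, W8 has the highest requests (k) (≈ 900).

W8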